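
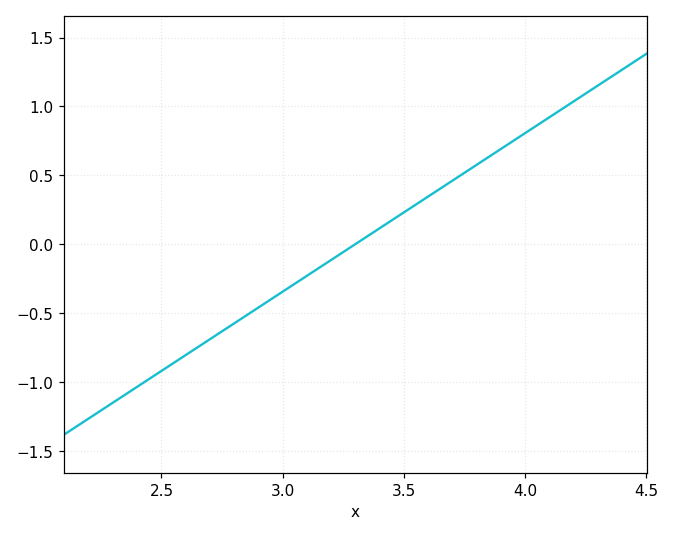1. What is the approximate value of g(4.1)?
0.9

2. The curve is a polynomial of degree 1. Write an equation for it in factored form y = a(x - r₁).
y = 1.15(x - 3.3)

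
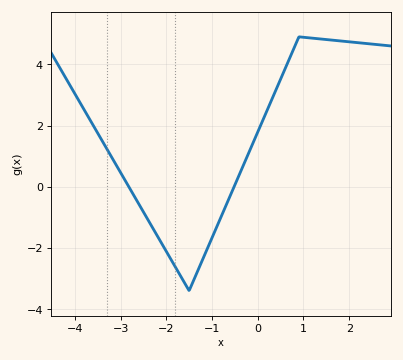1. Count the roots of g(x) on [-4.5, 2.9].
2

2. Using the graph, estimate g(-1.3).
-2.8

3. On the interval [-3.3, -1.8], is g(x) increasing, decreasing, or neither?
decreasing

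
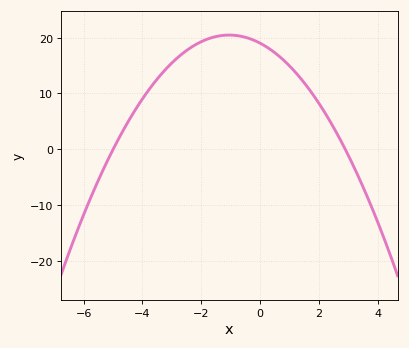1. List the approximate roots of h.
-5, 2.8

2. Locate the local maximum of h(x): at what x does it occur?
-1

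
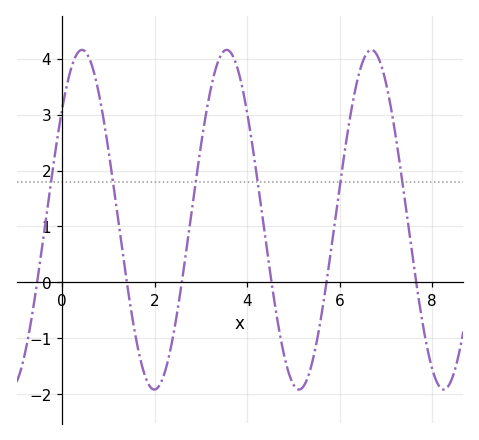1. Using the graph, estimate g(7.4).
1.52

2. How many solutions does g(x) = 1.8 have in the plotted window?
6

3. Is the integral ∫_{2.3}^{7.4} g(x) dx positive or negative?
positive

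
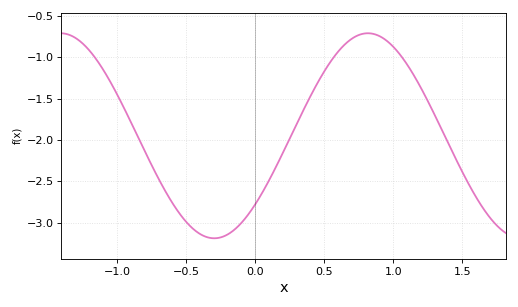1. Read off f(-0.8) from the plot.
-2.14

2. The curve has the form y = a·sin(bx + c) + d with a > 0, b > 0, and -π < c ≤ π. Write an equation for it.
y = 1.24sin(2.82x - 0.732) - 1.95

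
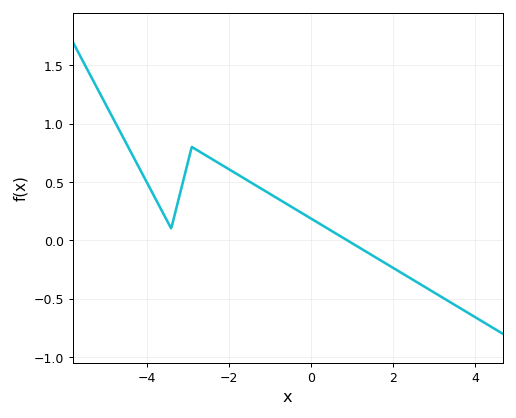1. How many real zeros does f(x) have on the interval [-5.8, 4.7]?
1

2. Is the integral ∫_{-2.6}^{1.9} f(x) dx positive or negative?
positive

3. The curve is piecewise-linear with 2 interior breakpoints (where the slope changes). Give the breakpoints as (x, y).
(-3.4, 0.1); (-2.9, 0.8)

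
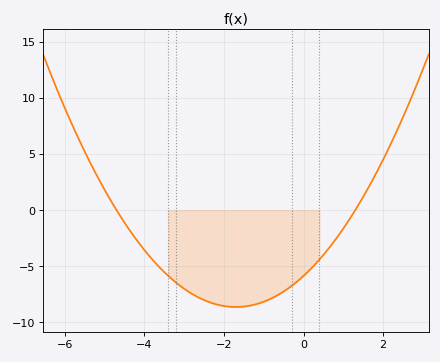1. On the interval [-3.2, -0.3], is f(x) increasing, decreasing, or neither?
neither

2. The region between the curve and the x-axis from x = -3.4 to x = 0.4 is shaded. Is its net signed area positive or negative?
negative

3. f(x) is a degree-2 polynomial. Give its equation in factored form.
y = 0.96(x + 4.7)(x - 1.3)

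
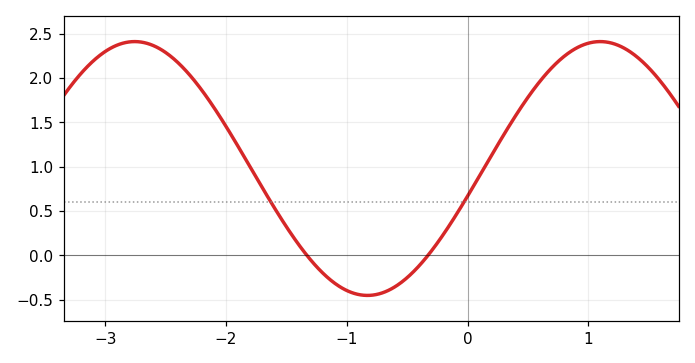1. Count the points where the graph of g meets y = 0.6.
2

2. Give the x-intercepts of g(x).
-1.3, -0.3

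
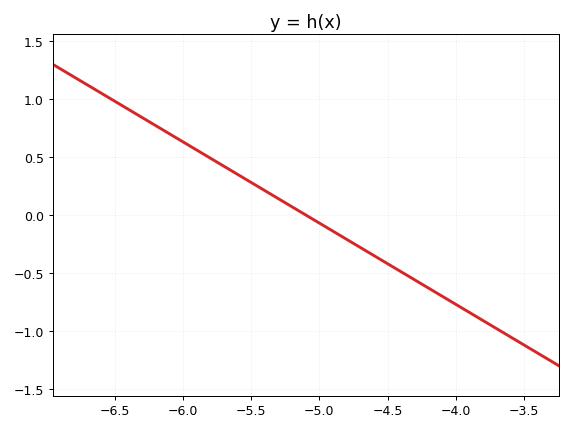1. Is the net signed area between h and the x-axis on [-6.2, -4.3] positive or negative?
positive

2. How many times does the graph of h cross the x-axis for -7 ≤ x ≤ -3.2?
1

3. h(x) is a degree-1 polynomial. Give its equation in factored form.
y = -0.7(x + 5.1)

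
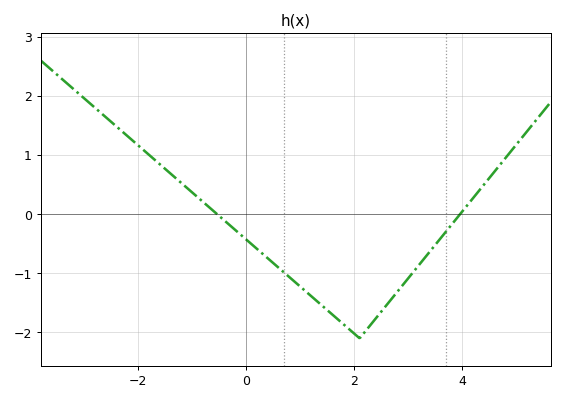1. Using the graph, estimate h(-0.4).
-0.109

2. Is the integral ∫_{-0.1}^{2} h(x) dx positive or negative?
negative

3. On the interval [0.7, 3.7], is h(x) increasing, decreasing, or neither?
neither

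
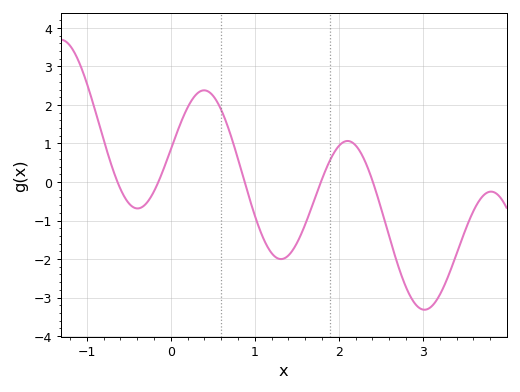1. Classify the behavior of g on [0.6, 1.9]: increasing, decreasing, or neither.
neither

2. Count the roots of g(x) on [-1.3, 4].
5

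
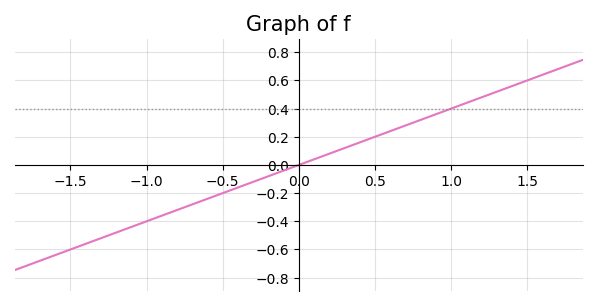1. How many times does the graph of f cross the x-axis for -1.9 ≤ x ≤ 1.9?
1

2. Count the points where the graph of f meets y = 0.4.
1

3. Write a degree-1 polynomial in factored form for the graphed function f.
y = 0.4(x - 0)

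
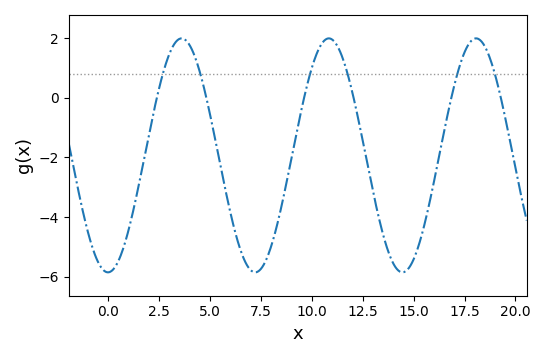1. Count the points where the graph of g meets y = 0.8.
6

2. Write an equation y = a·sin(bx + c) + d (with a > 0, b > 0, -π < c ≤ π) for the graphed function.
y = 3.92sin(0.87x - 1.58) - 1.93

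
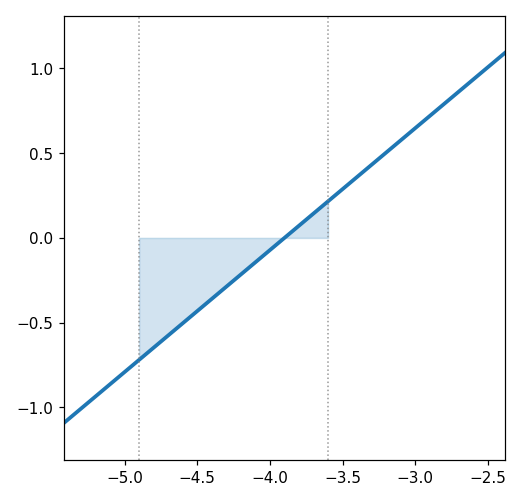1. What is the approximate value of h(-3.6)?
0.2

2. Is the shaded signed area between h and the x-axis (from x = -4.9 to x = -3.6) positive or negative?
negative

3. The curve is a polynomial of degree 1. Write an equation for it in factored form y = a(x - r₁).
y = 0.72(x + 3.9)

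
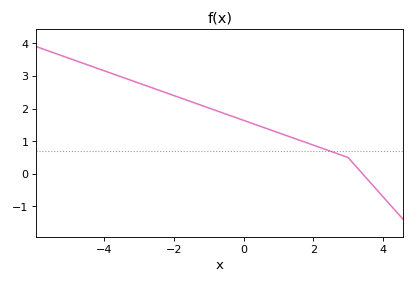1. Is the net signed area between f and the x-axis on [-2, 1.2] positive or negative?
positive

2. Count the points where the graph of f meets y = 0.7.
1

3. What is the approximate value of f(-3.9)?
3.12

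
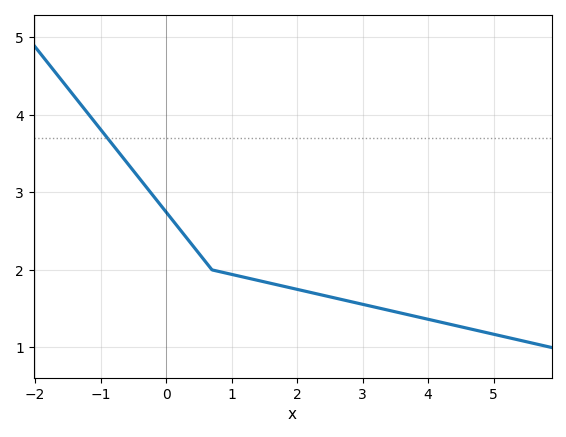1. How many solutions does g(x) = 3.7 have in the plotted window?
1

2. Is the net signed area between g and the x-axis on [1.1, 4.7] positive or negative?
positive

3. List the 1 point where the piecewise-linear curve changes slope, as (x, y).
(0.7, 2)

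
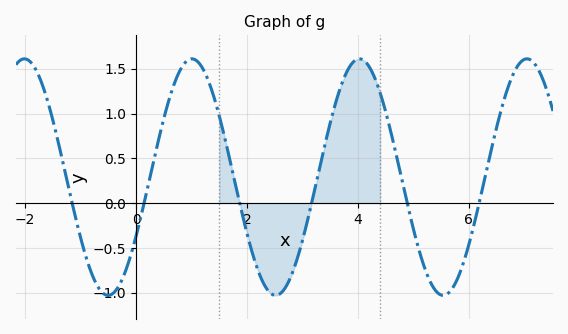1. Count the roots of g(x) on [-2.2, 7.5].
6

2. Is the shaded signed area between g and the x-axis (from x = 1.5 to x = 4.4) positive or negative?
positive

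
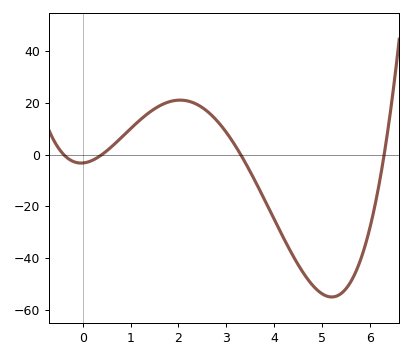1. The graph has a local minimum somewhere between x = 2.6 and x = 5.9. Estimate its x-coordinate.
5.2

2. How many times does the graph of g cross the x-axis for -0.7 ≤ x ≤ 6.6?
4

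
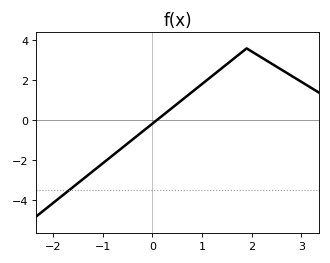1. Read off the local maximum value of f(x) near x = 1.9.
3.6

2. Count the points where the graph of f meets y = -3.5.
1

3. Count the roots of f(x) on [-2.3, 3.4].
1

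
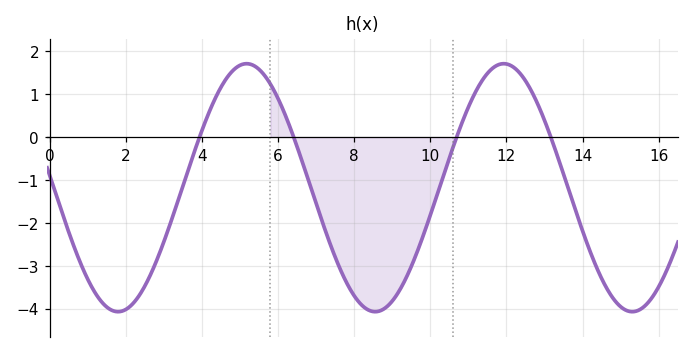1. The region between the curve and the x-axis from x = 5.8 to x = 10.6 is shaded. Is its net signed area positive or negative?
negative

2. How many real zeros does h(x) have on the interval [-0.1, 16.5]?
4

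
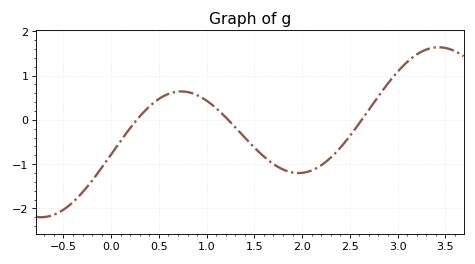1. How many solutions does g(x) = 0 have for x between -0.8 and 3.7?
3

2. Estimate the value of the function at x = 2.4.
-0.6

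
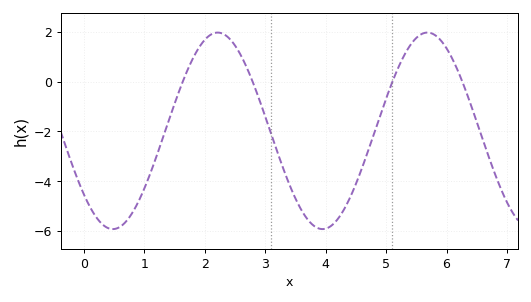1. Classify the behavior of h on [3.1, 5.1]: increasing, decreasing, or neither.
neither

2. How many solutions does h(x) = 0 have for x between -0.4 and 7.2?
4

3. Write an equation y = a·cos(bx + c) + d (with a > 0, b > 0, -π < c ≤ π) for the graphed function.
y = 3.95cos(1.8x + 2.3) - 1.98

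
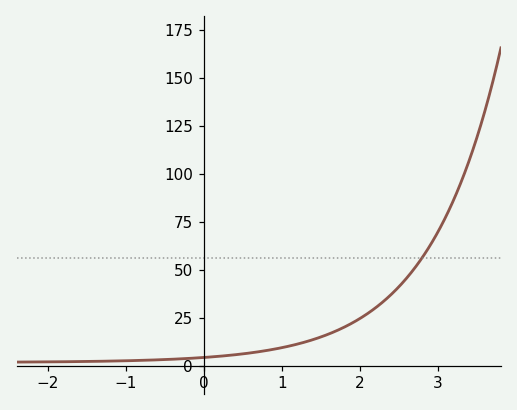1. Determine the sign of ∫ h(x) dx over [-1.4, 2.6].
positive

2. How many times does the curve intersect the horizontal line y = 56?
1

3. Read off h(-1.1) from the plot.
2.39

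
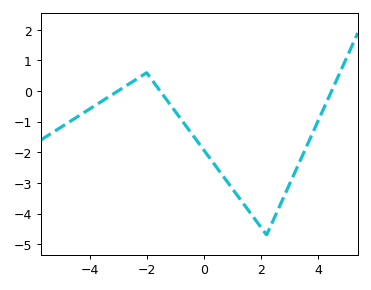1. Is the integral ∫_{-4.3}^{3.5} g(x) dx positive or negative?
negative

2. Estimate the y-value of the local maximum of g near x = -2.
0.6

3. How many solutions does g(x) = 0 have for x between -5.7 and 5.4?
3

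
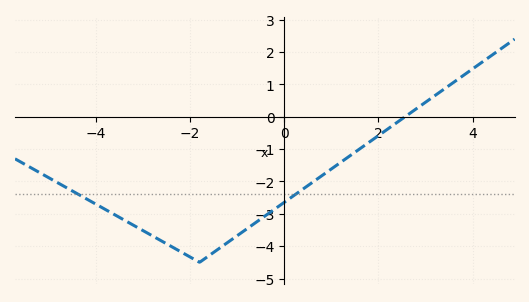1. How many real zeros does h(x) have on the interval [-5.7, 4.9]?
1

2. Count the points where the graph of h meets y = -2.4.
2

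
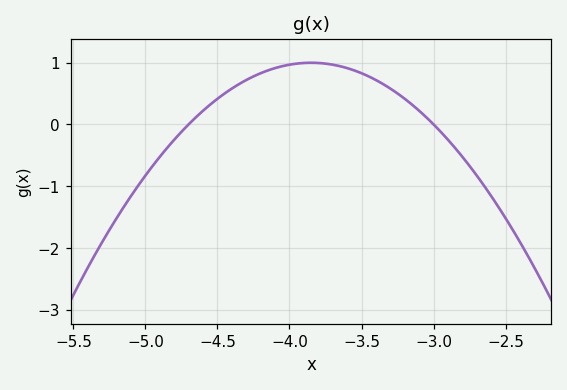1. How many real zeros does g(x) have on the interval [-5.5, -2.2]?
2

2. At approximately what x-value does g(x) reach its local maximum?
-3.85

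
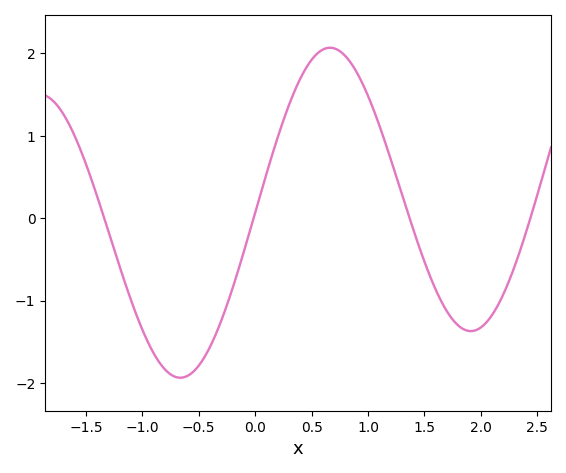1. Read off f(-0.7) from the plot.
-1.9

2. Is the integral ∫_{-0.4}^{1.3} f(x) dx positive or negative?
positive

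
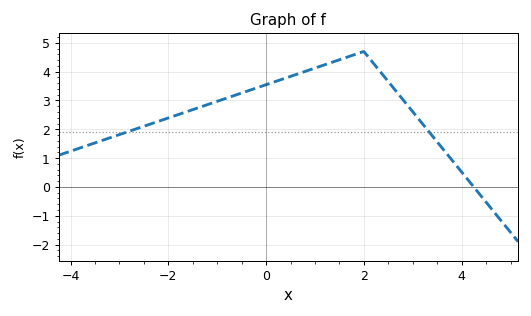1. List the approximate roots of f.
4.25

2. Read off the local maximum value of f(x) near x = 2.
4.7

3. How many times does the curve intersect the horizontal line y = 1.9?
2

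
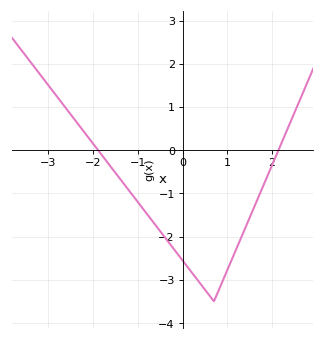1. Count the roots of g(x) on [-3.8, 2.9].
2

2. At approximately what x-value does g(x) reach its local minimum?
0.701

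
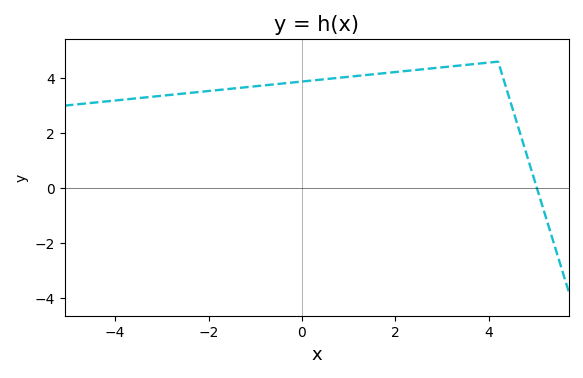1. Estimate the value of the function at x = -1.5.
3.6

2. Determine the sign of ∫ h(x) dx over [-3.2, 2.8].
positive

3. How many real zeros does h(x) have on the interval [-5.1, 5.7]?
1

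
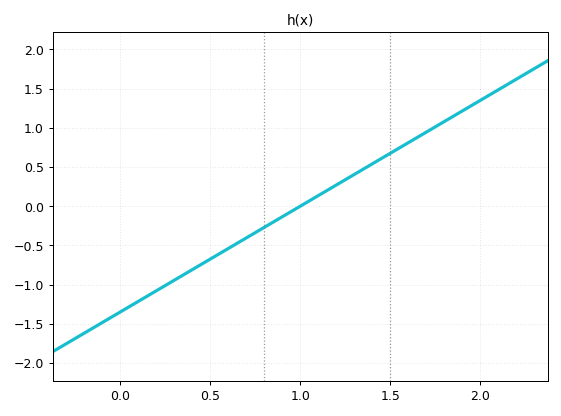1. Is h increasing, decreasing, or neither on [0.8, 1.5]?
increasing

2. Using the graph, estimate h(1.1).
0.135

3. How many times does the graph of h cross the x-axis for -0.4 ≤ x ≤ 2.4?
1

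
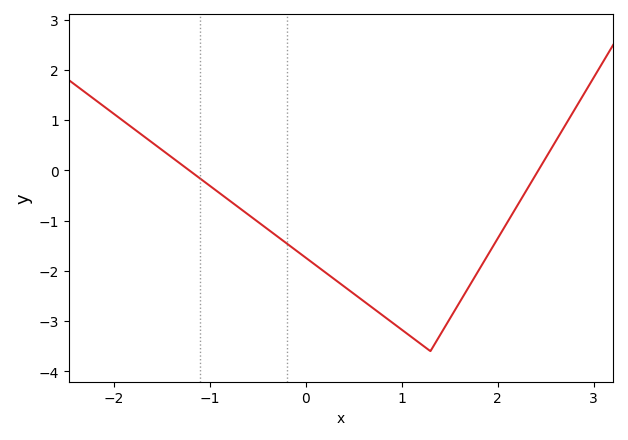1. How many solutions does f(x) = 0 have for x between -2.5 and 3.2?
2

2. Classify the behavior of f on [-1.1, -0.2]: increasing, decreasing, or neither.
decreasing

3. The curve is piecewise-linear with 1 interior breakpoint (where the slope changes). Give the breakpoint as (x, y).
(1.3, -3.6)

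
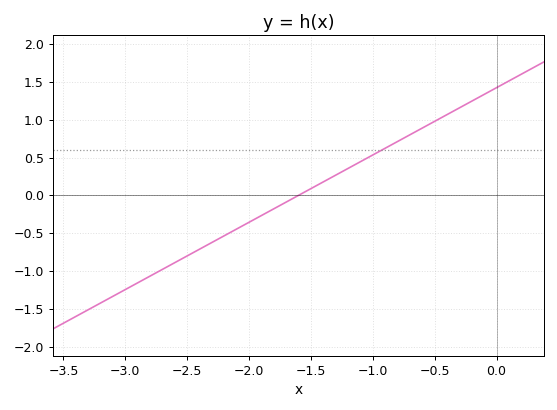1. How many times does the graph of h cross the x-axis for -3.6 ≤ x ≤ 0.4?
1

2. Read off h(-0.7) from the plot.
0.8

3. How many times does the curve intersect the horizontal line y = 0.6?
1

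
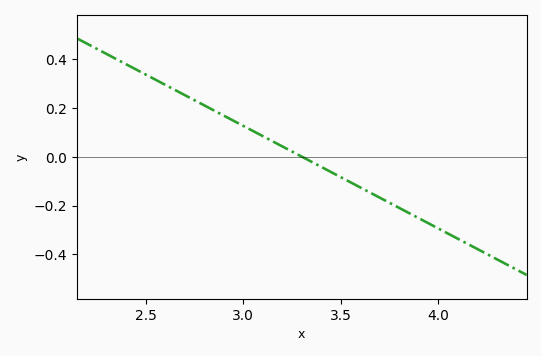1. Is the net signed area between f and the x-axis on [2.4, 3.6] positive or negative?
positive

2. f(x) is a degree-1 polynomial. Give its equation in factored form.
y = -0.42(x - 3.3)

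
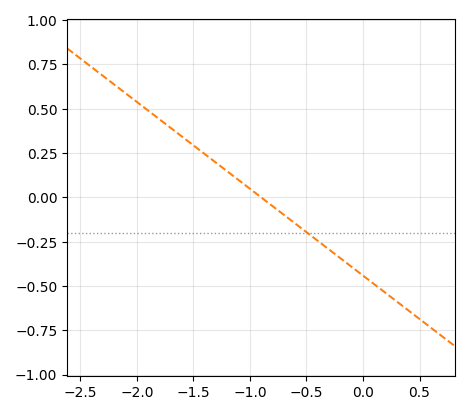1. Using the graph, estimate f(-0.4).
-0.245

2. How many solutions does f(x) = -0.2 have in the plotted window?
1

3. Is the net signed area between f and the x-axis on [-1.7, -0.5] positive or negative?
positive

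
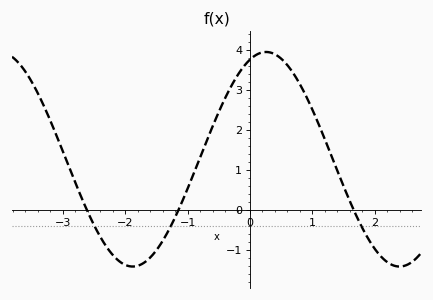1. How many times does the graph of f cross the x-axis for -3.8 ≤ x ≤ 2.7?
3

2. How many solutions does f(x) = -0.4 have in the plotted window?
3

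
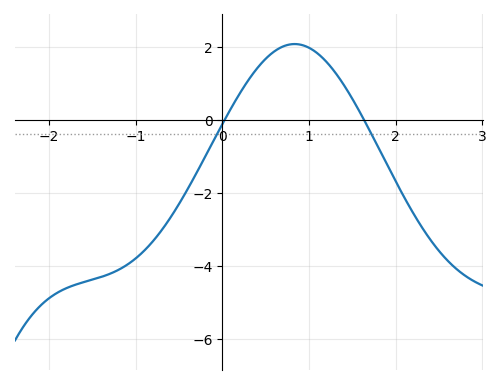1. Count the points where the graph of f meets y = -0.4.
2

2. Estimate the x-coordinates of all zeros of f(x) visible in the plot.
0, 1.6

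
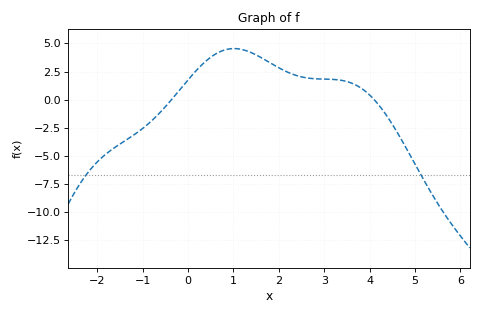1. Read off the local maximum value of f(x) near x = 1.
4.5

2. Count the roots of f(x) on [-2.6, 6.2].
2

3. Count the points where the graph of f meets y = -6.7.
2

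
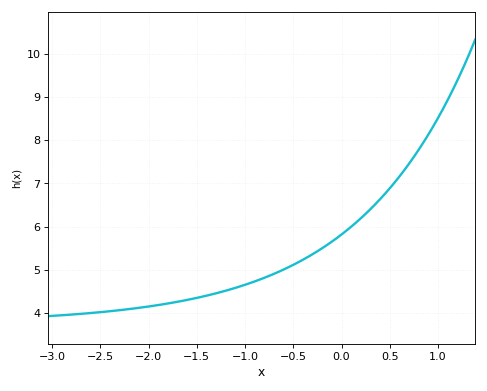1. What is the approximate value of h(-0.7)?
4.91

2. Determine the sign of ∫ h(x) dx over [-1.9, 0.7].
positive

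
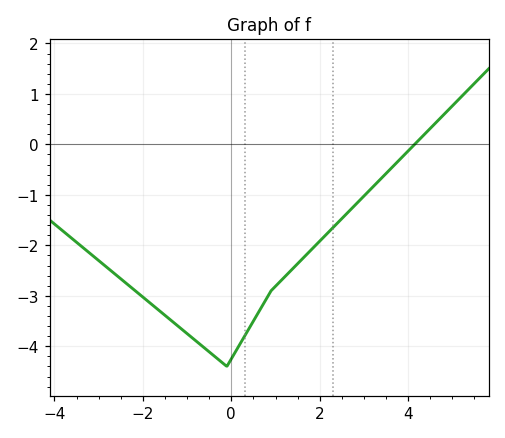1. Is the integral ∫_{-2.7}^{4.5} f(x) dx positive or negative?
negative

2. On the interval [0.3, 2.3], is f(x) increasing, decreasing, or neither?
increasing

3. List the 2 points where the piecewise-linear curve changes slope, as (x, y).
(-0.1, -4.4); (0.9, -2.9)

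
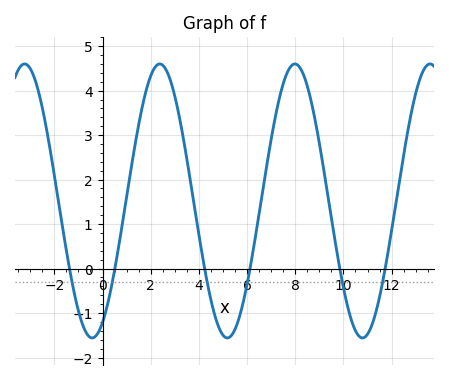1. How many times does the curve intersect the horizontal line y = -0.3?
6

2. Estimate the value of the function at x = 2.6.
4.5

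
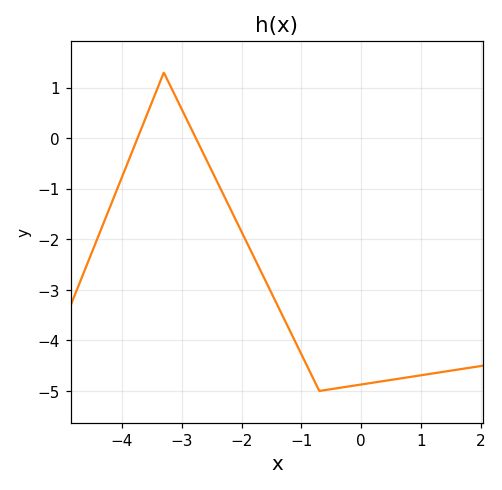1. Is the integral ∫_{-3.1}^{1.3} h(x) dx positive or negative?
negative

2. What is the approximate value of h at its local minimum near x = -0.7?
-5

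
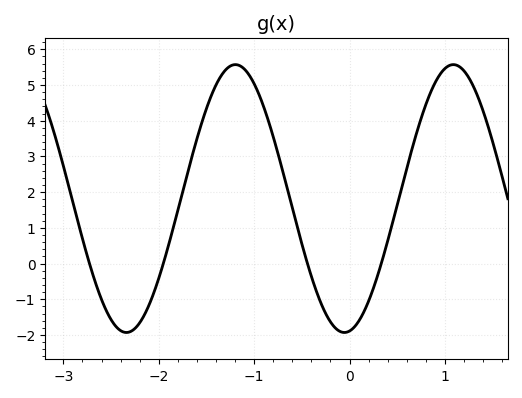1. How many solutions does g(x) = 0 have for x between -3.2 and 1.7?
4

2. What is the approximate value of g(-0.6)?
1.56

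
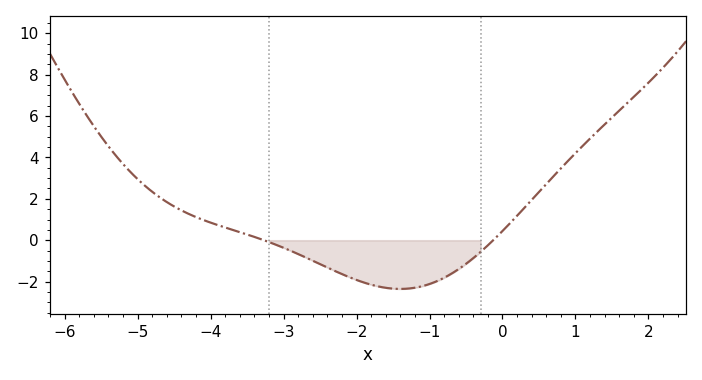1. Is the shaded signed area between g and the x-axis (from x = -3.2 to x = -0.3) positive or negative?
negative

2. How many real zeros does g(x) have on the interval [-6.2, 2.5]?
2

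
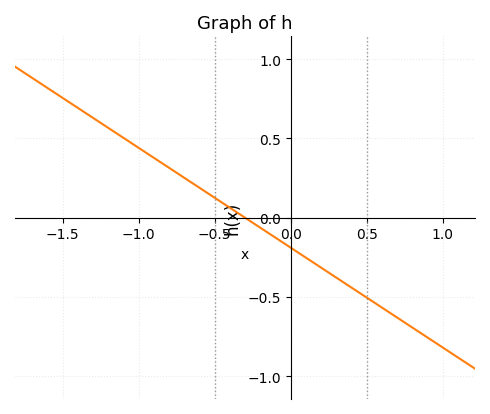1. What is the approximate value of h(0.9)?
-0.75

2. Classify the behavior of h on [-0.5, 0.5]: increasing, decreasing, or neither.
decreasing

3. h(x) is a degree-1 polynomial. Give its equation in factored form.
y = -0.63(x + 0.3)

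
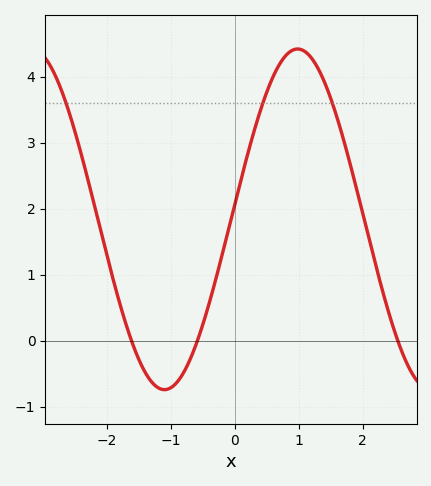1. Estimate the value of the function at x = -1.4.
-0.5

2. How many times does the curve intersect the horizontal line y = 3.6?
3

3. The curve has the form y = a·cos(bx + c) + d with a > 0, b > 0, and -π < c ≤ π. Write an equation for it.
y = 2.58cos(1.5x - 1.5) + 1.84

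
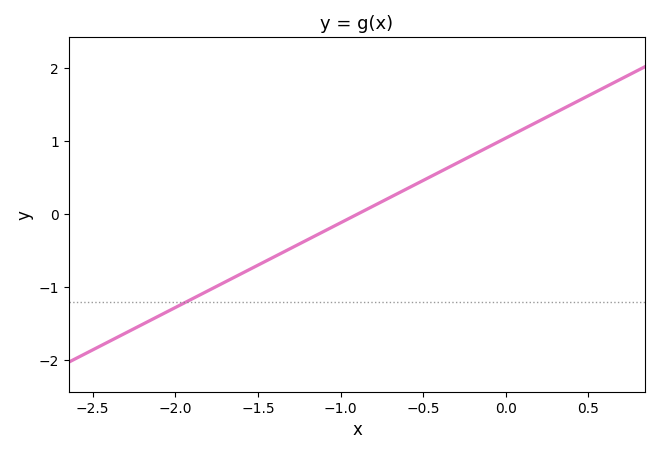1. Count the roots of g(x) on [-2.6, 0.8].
1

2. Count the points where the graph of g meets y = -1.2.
1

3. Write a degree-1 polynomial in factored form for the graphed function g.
y = 1.16(x + 0.9)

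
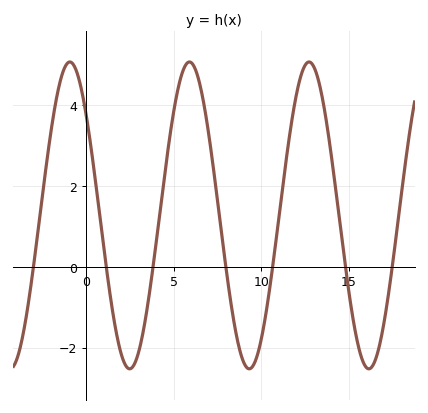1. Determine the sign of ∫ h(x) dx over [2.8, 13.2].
positive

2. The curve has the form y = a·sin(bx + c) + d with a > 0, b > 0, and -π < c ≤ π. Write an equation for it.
y = 3.79sin(0.92x + 2.4) + 1.27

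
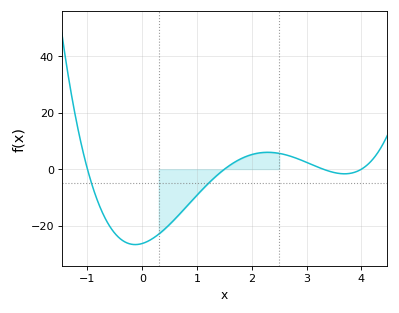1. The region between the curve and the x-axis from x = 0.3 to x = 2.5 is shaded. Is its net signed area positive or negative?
negative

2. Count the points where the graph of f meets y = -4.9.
2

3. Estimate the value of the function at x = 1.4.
-2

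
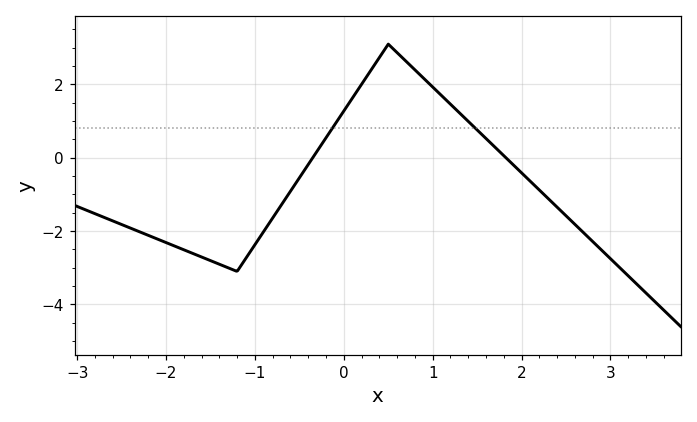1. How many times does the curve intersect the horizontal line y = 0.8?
2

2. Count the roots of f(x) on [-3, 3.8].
2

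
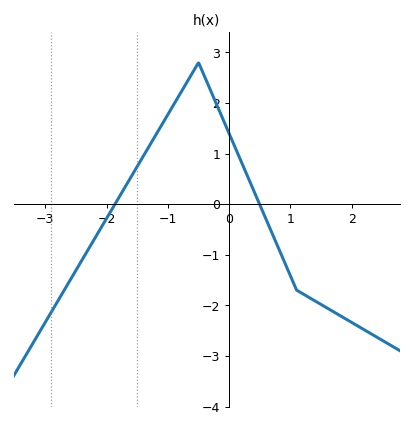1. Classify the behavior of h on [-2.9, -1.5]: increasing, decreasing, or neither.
increasing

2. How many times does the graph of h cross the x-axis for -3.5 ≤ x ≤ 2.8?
2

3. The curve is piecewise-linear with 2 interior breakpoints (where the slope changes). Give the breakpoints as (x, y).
(-0.5, 2.8); (1.1, -1.7)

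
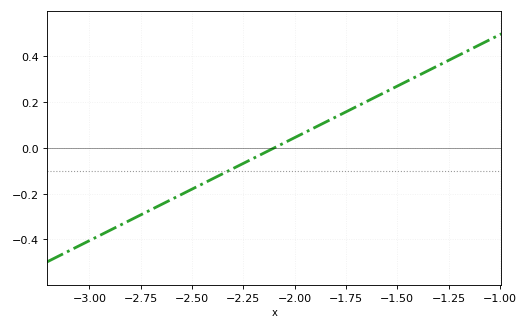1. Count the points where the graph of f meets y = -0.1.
1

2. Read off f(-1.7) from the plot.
0.18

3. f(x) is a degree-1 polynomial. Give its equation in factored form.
y = 0.45(x + 2.1)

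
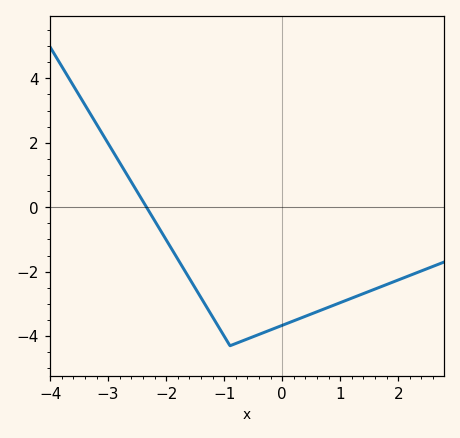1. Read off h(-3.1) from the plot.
2.28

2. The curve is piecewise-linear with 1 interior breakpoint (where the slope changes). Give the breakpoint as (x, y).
(-0.9, -4.3)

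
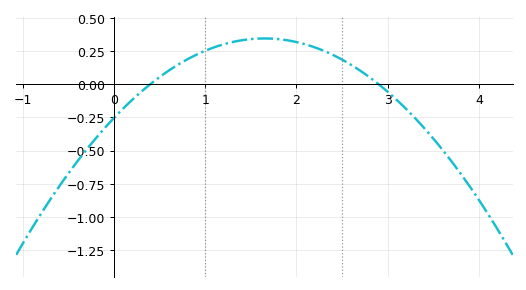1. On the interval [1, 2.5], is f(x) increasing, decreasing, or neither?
neither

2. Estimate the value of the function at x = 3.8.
-0.68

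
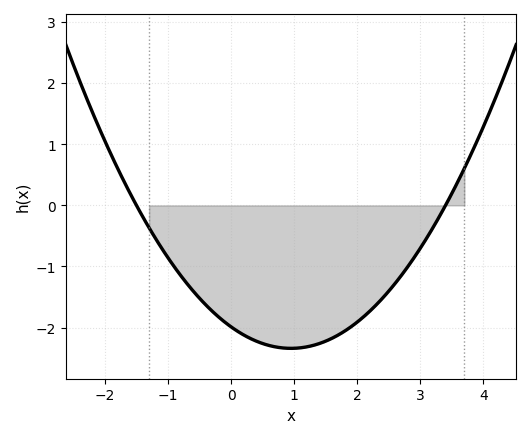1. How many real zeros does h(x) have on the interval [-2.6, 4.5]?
2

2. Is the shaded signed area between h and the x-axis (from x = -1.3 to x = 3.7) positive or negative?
negative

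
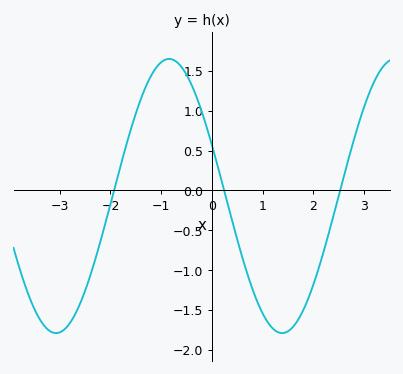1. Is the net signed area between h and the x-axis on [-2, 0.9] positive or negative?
positive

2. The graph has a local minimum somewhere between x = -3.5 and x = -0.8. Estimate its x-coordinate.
-3.1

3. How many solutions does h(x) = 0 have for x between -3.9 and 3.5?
3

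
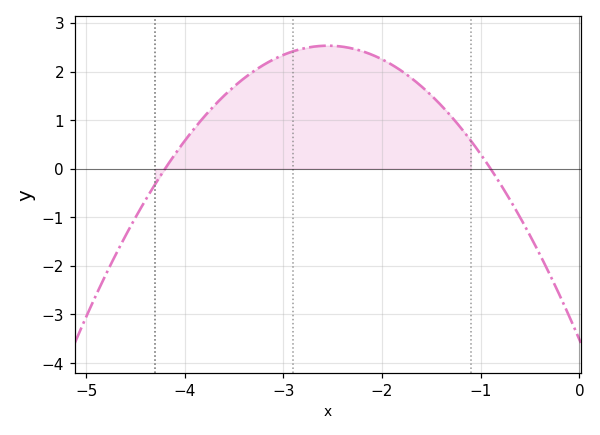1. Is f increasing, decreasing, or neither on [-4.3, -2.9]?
increasing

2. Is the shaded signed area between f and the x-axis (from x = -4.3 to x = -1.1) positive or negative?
positive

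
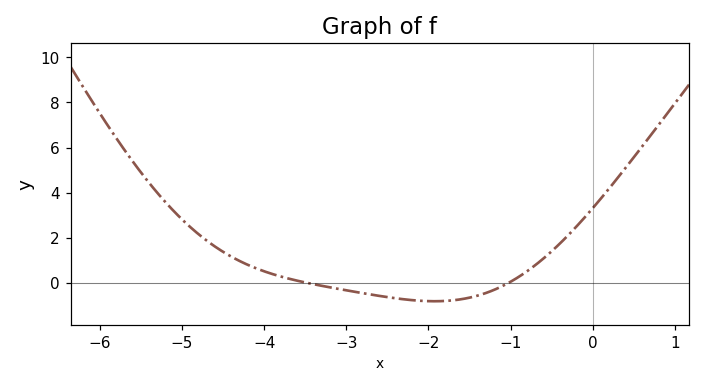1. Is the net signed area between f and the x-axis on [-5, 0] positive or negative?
positive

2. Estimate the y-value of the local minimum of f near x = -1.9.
-0.8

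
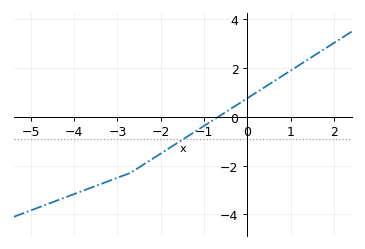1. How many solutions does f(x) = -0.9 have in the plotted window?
1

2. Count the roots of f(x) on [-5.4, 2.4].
1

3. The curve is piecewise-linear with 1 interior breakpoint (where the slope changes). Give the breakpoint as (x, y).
(-2.7, -2.3)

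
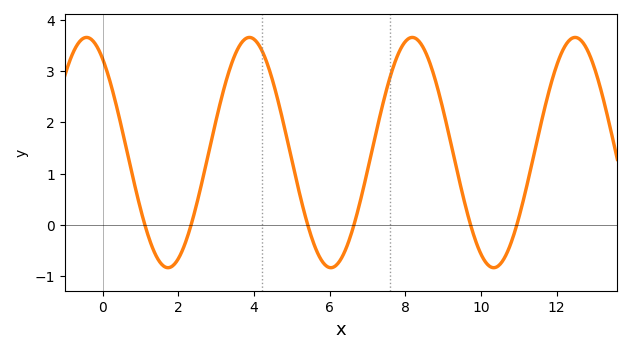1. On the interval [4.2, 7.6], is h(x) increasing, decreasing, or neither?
neither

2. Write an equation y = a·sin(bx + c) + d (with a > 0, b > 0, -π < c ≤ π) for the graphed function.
y = 2.25sin(1.46x + 2.19) + 1.41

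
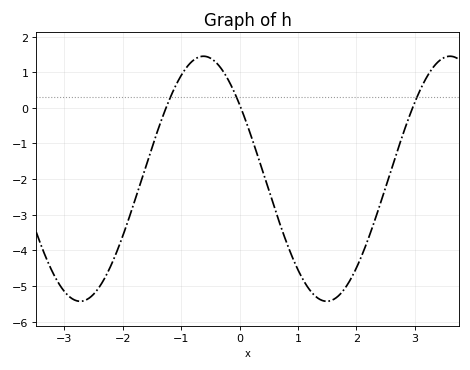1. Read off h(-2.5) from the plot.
-5.2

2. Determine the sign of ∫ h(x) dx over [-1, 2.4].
negative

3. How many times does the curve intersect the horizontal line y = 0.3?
3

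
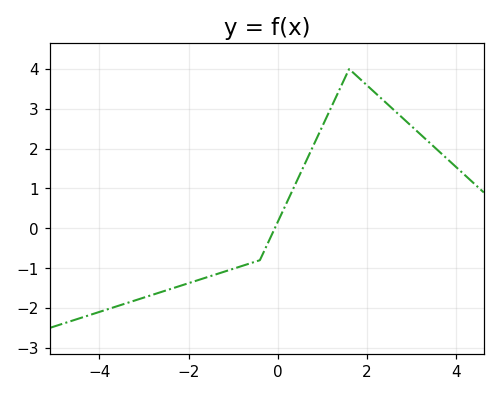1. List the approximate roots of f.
-0.067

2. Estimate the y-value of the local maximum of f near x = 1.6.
4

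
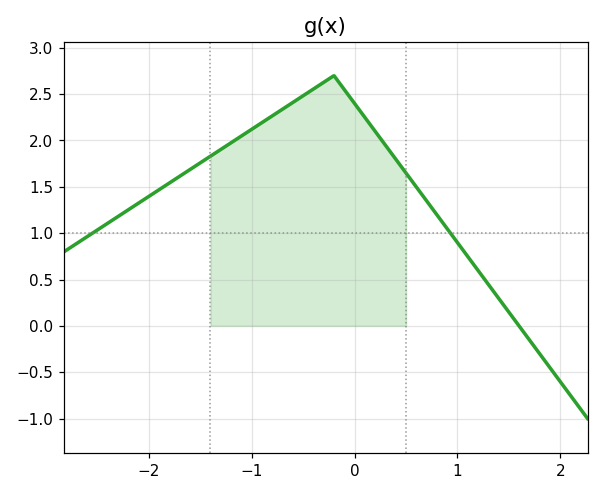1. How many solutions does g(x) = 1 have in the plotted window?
2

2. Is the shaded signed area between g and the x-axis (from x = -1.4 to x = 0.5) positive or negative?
positive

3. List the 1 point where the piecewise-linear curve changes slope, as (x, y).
(-0.2, 2.7)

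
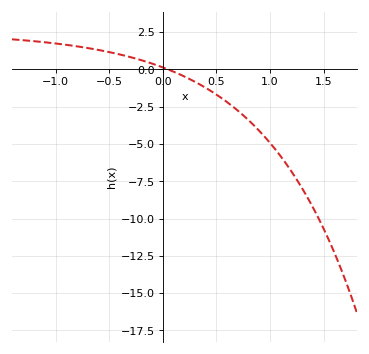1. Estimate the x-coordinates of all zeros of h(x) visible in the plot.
0.05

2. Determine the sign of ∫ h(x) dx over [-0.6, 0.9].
negative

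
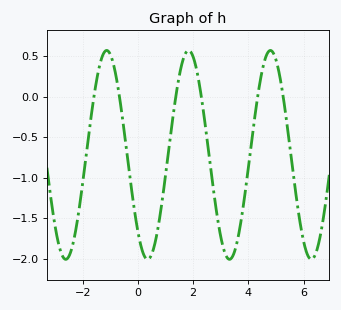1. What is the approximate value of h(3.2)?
-1.97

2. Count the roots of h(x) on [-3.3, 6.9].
6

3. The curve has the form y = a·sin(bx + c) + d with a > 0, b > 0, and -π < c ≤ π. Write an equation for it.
y = 1.29sin(2.12x - 2.32) - 0.72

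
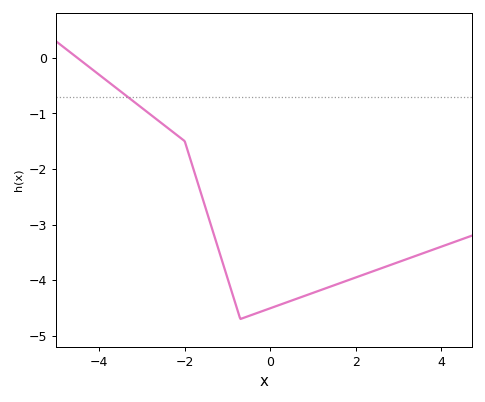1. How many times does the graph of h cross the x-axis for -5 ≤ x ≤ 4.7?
1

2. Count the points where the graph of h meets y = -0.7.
1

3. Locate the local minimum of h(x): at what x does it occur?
-0.699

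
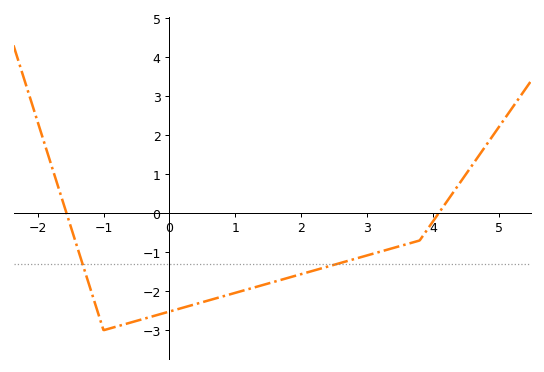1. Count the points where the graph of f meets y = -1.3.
2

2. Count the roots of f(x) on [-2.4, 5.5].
2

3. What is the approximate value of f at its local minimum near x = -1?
-3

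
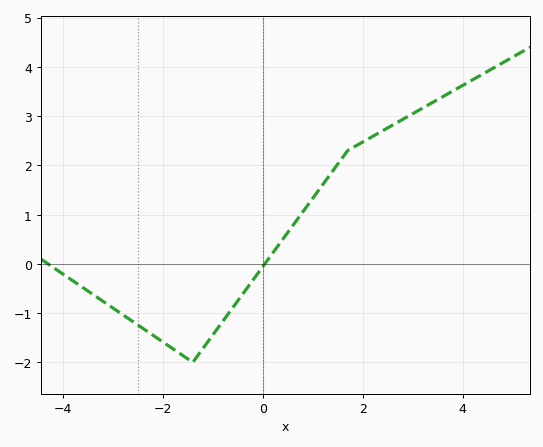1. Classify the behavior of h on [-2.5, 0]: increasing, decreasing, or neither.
neither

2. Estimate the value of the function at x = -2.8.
-1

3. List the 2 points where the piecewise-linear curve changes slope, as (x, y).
(-1.4, -2); (1.7, 2.3)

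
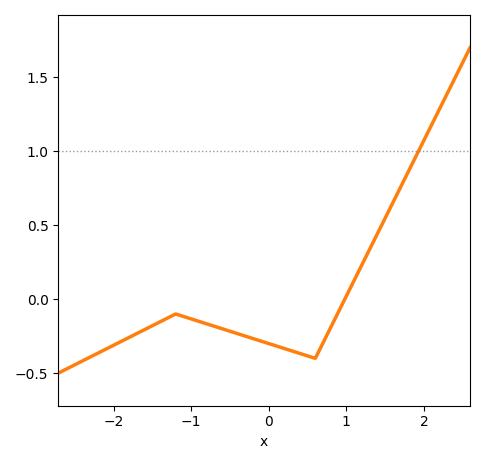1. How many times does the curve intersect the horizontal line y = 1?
1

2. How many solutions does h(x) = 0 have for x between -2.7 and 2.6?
1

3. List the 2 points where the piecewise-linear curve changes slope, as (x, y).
(-1.2, -0.1); (0.6, -0.4)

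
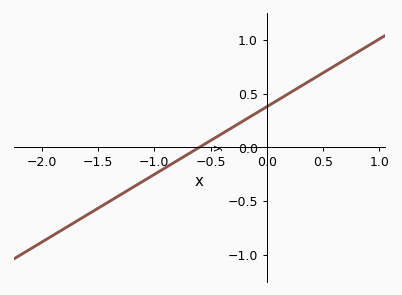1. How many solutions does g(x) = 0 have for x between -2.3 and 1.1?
1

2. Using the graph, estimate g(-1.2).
-0.4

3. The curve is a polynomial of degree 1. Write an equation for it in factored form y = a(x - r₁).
y = 0.63(x + 0.6)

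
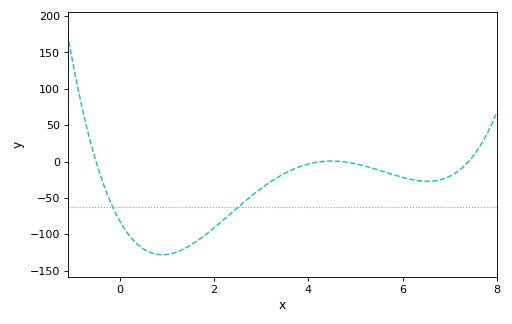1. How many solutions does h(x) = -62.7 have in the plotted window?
2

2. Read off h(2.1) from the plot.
-85.9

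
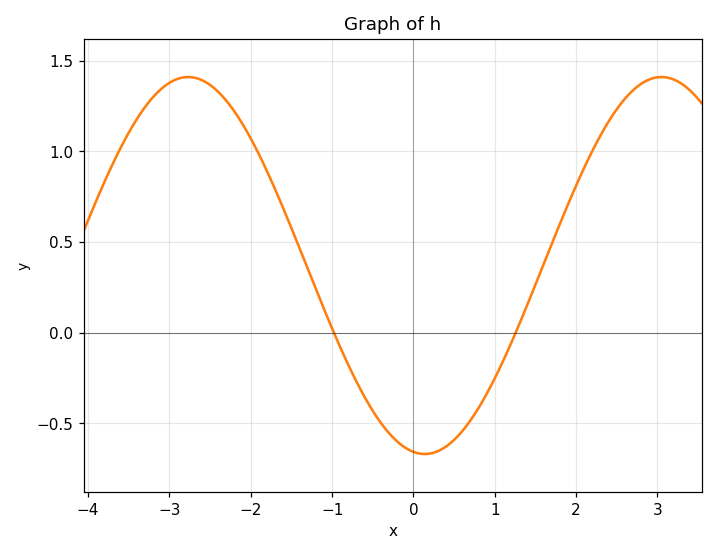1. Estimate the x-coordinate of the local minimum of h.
0.141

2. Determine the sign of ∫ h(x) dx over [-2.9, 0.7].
positive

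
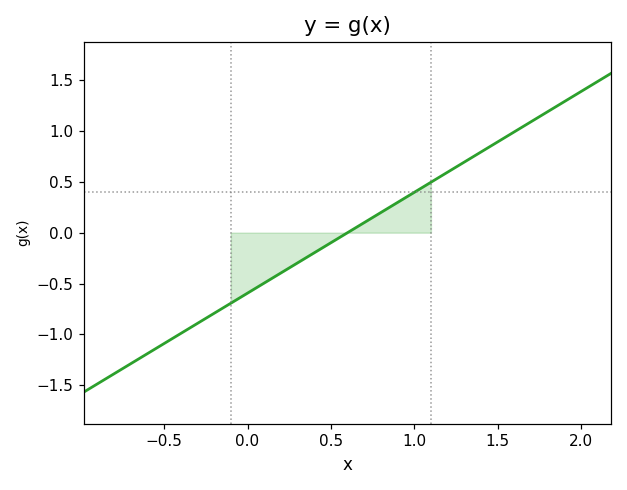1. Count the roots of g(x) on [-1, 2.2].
1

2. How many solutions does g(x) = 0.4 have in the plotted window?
1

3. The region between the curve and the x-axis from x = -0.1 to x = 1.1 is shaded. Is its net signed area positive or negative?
negative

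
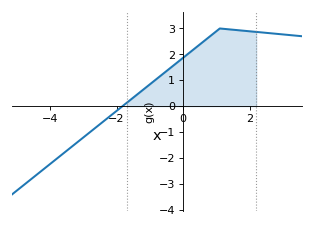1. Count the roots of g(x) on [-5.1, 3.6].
1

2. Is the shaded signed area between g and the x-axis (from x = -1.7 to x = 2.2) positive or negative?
positive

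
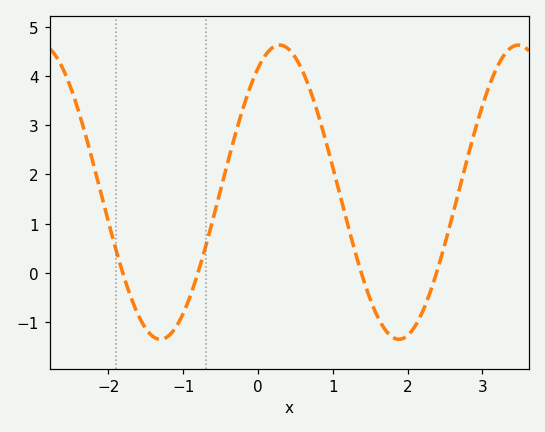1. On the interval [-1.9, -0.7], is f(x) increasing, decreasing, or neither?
neither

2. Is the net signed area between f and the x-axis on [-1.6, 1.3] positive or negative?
positive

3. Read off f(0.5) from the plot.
4.38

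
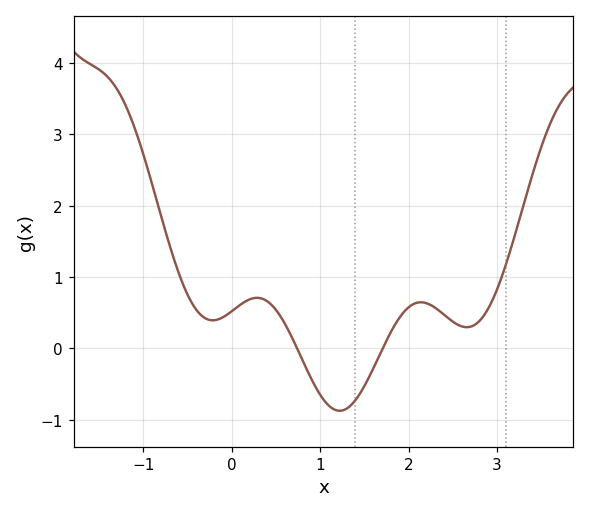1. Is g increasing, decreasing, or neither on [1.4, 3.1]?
neither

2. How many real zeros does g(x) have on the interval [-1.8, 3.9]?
2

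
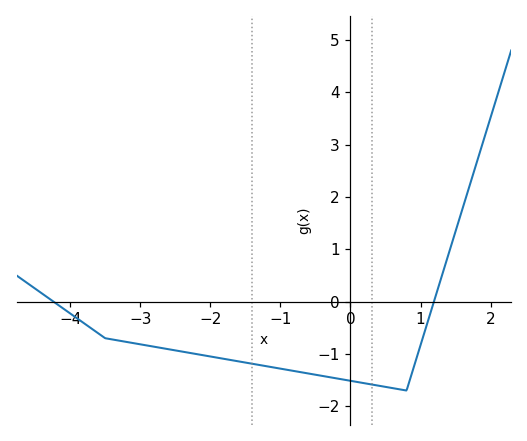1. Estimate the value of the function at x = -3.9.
-0.3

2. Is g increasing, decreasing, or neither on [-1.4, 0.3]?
decreasing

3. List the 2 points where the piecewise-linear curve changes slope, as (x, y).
(-3.5, -0.7); (0.8, -1.7)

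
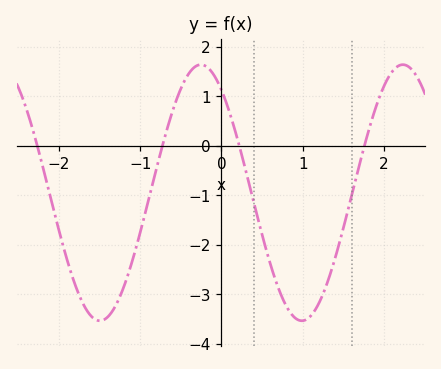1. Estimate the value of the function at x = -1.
-1.8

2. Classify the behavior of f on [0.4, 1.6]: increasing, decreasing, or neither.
neither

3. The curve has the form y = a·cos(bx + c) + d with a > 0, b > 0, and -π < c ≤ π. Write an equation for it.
y = 2.59cos(2.5x + 0.64) - 0.95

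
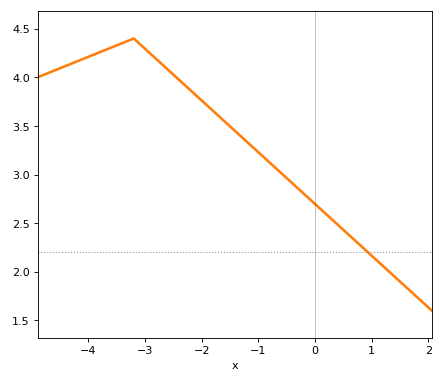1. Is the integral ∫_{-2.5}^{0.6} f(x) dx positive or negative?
positive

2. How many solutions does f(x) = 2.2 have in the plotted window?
1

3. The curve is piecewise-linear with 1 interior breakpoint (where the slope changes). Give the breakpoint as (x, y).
(-3.2, 4.4)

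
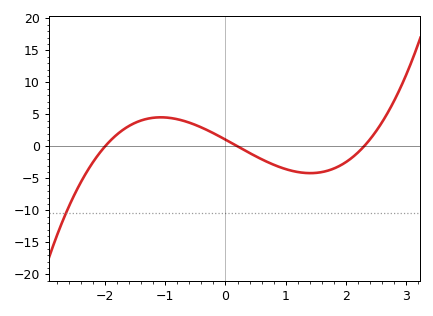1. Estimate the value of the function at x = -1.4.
4.05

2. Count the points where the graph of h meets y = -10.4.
1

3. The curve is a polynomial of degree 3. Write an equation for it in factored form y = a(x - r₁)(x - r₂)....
y = 1.14(x + 2)(x - 0.2)(x - 2.3)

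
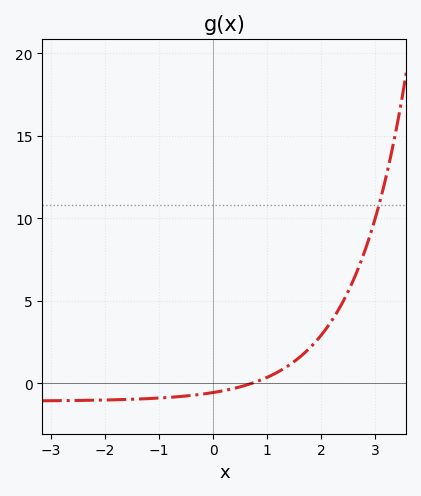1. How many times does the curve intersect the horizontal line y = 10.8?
1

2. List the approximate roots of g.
0.7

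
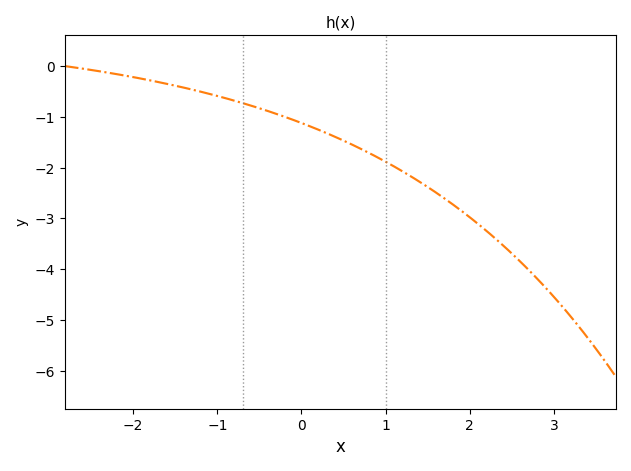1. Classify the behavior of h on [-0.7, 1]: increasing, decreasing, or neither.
decreasing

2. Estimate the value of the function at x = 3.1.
-4.7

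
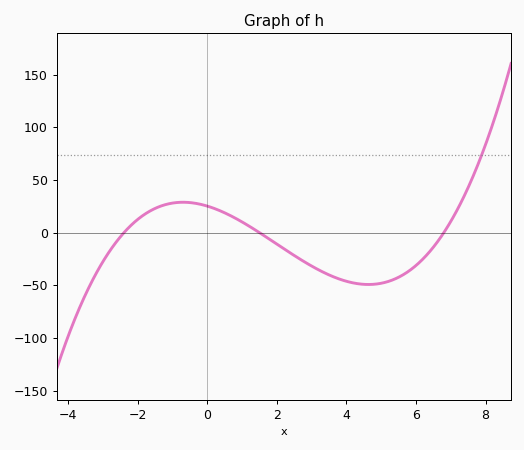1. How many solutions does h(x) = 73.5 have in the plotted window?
1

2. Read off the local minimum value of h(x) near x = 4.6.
-50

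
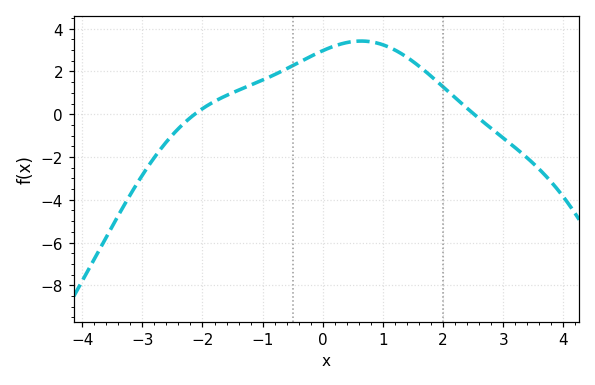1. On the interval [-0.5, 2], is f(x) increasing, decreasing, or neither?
neither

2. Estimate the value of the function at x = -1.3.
1.24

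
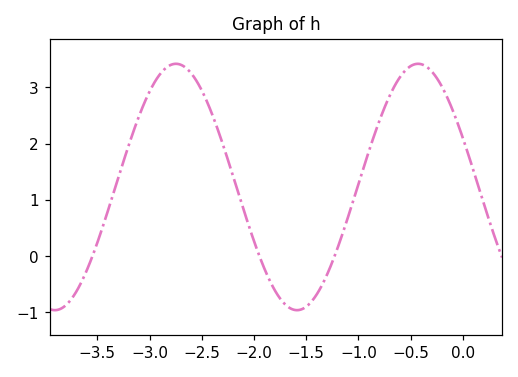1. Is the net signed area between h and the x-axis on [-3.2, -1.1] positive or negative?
positive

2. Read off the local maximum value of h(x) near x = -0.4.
3.42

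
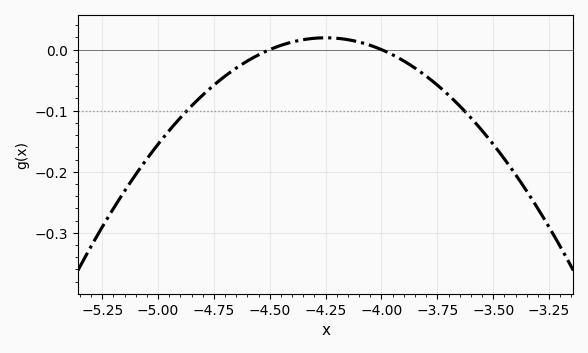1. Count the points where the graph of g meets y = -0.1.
2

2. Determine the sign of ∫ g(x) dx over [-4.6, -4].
positive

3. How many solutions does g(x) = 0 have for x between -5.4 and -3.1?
2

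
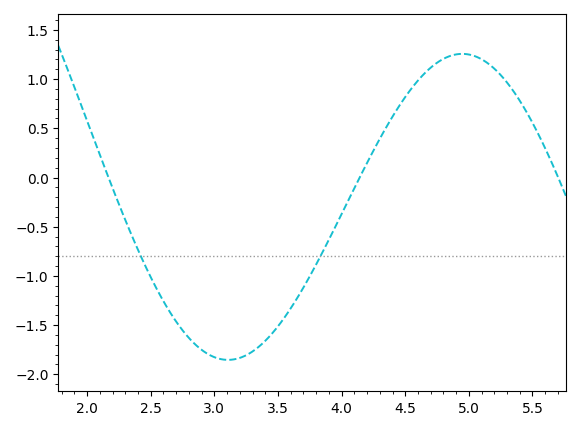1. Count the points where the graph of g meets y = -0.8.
2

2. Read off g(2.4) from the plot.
-0.75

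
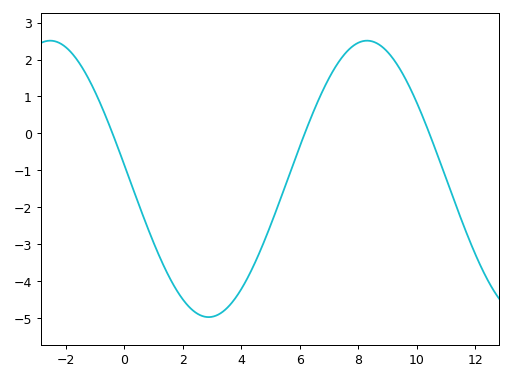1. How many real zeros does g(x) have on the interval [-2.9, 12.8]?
3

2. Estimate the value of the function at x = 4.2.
-3.93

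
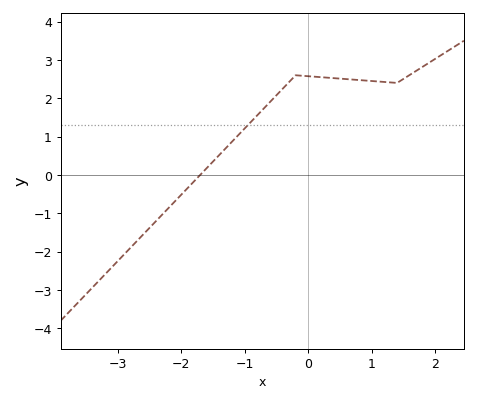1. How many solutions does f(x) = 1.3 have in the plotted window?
1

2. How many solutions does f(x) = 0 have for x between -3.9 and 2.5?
1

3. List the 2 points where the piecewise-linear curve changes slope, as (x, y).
(-0.2, 2.6); (1.4, 2.4)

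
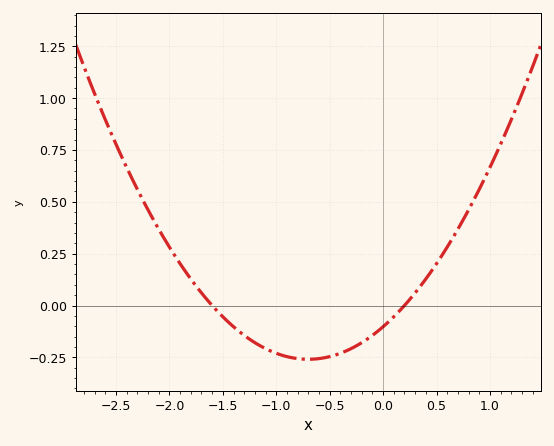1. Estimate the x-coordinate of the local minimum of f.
-0.7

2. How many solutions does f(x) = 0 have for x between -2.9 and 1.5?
2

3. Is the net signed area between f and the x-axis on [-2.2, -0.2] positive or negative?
negative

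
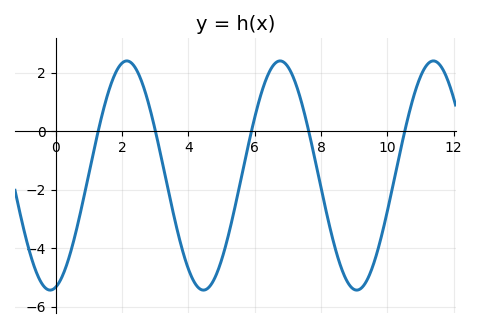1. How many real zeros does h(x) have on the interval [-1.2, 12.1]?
5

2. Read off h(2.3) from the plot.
2.4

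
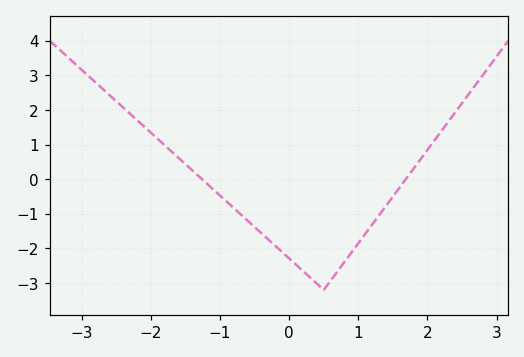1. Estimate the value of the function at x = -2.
1.3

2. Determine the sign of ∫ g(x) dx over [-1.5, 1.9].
negative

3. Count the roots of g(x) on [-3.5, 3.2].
2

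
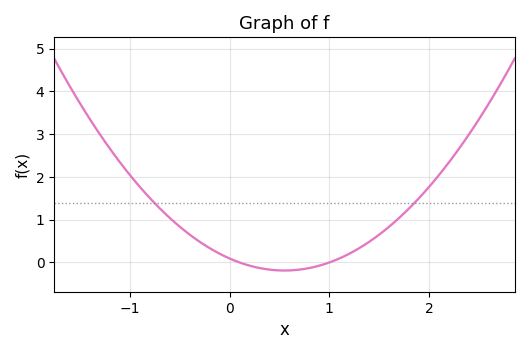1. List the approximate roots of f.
0.1, 1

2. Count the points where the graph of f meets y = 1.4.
2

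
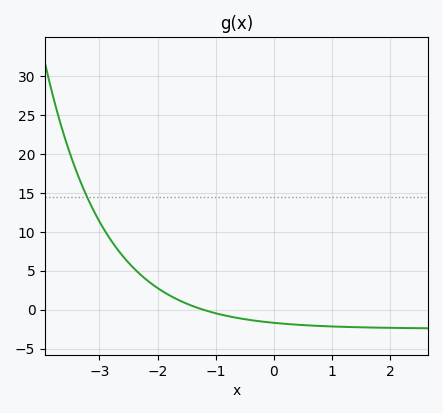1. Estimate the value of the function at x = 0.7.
-2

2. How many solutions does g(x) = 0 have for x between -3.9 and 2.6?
1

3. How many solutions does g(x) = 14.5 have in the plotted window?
1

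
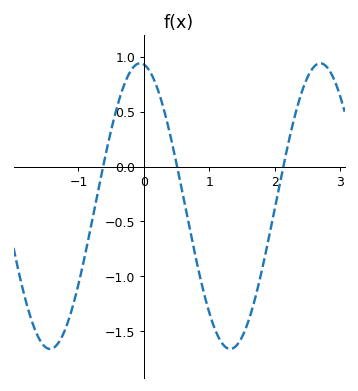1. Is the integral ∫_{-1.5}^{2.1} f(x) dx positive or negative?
negative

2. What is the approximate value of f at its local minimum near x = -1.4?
-1.65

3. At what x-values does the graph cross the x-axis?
-0.6, 0.5, 2.1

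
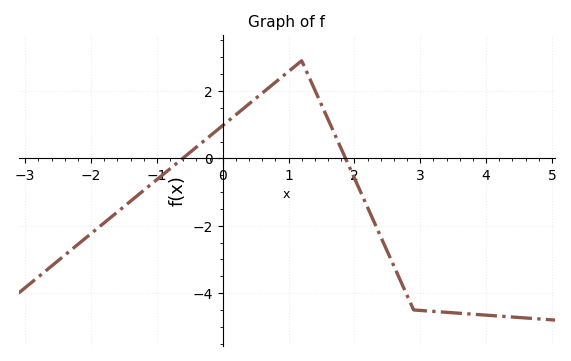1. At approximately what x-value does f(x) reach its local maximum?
1.2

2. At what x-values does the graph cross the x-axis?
-0.608, 1.87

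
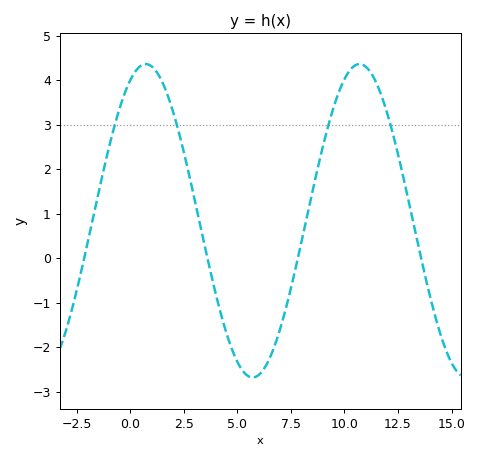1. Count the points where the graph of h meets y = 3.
4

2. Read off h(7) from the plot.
-1.59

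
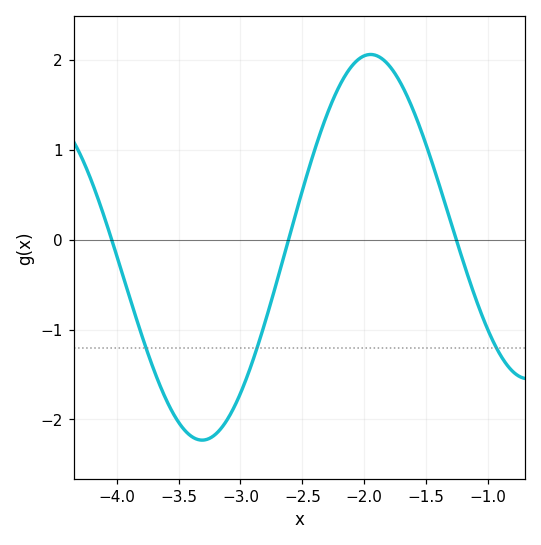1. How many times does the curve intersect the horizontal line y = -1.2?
3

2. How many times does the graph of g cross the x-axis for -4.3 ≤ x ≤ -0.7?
3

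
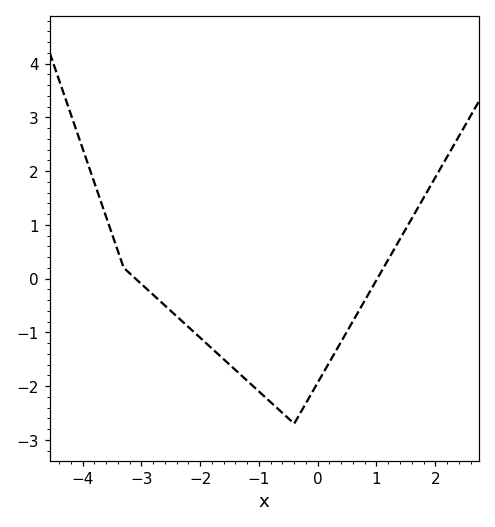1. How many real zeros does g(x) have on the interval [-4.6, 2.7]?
2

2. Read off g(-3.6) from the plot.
1.2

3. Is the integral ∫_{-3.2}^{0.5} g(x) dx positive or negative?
negative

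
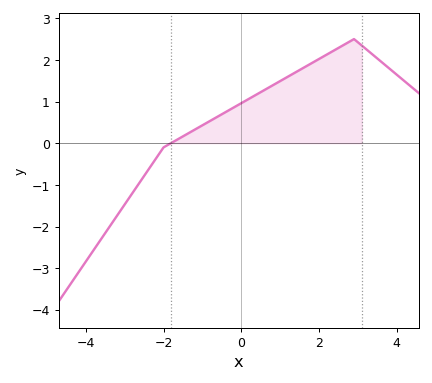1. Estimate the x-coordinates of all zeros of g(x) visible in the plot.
-1.81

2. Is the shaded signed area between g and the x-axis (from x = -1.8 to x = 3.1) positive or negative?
positive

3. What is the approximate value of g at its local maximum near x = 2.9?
2.5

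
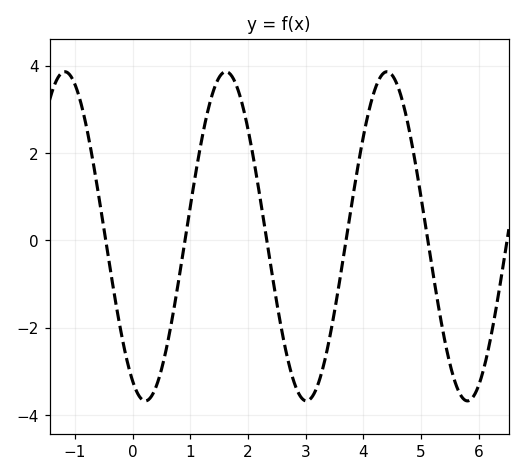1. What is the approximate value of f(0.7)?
-1.8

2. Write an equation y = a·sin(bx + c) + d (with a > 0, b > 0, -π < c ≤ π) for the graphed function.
y = 3.77sin(2.2x - 2.1) + 0.09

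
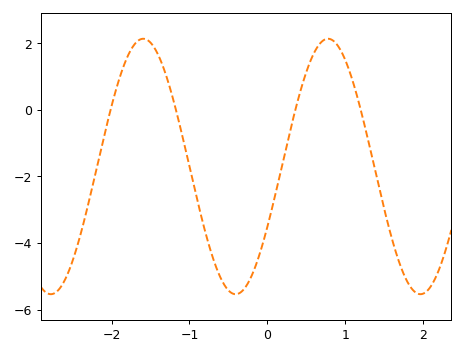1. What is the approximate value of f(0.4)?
0.367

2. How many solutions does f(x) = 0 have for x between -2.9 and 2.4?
4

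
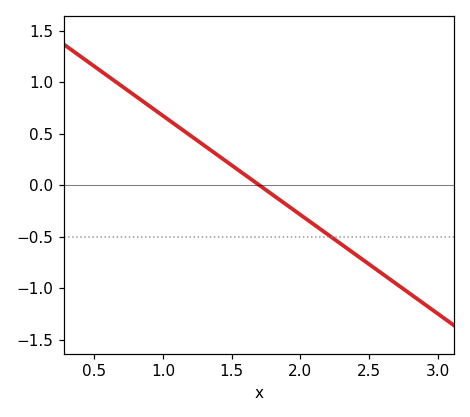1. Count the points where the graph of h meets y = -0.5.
1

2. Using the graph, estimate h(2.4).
-0.65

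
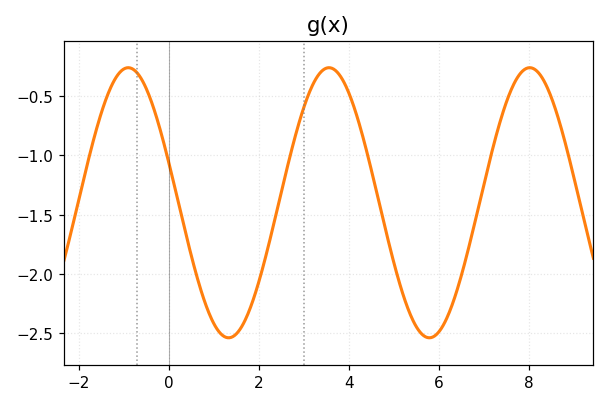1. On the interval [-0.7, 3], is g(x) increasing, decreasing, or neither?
neither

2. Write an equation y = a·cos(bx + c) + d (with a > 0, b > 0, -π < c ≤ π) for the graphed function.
y = 1.14cos(1.4x + 1.3) - 1.4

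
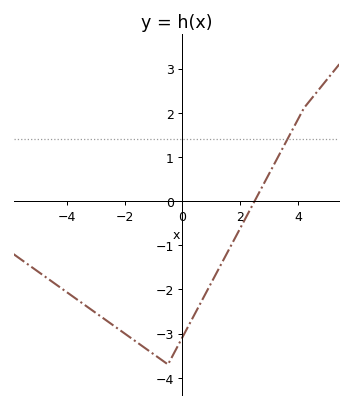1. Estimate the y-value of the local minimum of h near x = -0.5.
-3.7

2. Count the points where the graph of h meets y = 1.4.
1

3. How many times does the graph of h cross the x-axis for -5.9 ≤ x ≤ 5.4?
1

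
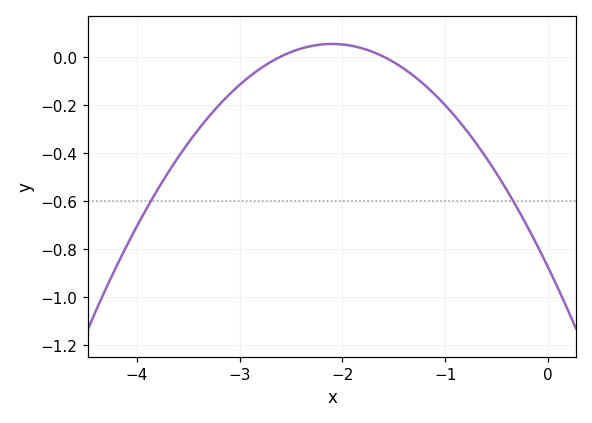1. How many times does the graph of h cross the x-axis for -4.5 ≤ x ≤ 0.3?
2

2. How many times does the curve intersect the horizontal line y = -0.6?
2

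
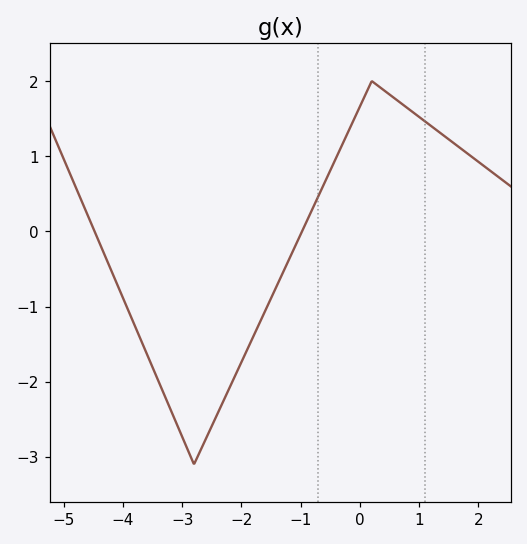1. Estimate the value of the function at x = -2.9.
-2.9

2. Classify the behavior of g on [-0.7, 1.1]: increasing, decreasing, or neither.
neither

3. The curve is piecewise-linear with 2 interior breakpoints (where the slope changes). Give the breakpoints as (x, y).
(-2.8, -3.1); (0.2, 2)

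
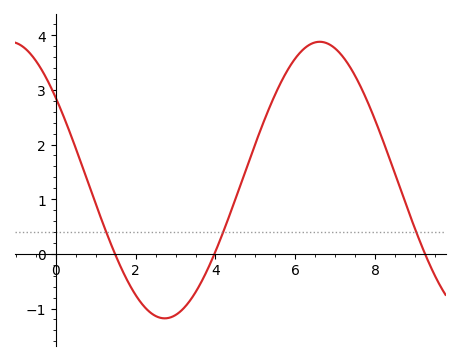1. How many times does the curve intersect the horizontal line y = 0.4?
3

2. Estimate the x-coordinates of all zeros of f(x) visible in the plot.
1.4, 4, 9.2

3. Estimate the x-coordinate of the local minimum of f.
2.8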